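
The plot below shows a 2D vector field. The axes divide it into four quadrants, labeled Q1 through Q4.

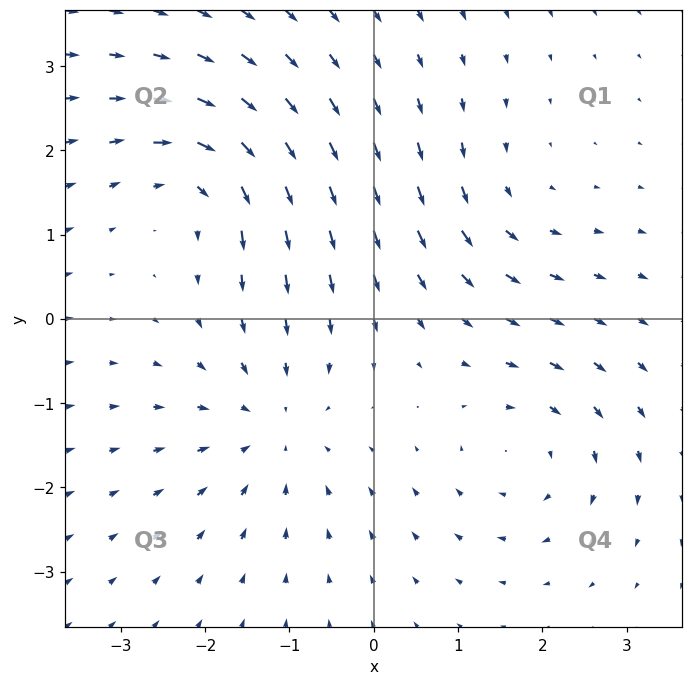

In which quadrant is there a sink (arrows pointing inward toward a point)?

Q3

The sink sits at approximately (-1.2, -1.3), which lies in quadrant Q3. The divergence there is about -4, negative as expected for a sink.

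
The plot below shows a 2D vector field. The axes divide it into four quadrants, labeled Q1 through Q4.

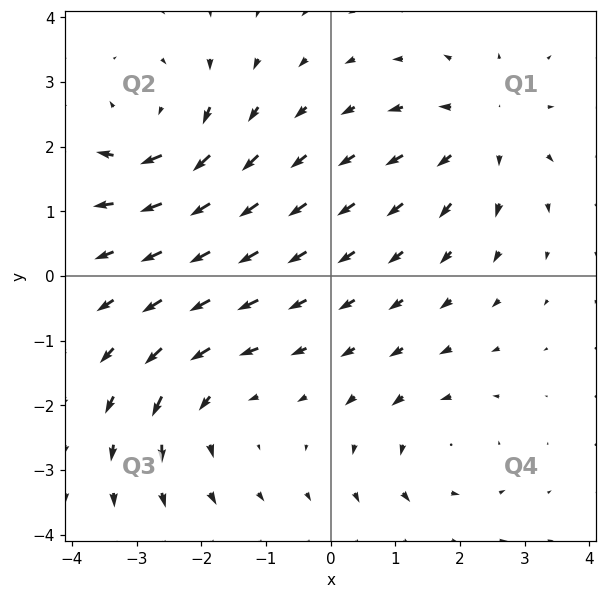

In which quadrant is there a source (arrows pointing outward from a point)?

The source sits at approximately (2.4, 2.2), which lies in quadrant Q1. The divergence there is about +3, positive as expected for a source.

Q1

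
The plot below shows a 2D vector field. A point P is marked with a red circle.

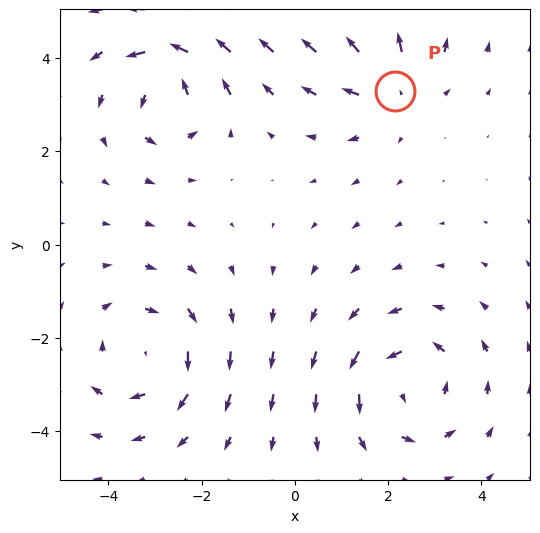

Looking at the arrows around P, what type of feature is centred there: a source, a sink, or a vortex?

source

At P (2.1, 3.3) the arrows spread outward. Divergence about +3, curl ≈0 — positive divergence with near-zero curl is a source.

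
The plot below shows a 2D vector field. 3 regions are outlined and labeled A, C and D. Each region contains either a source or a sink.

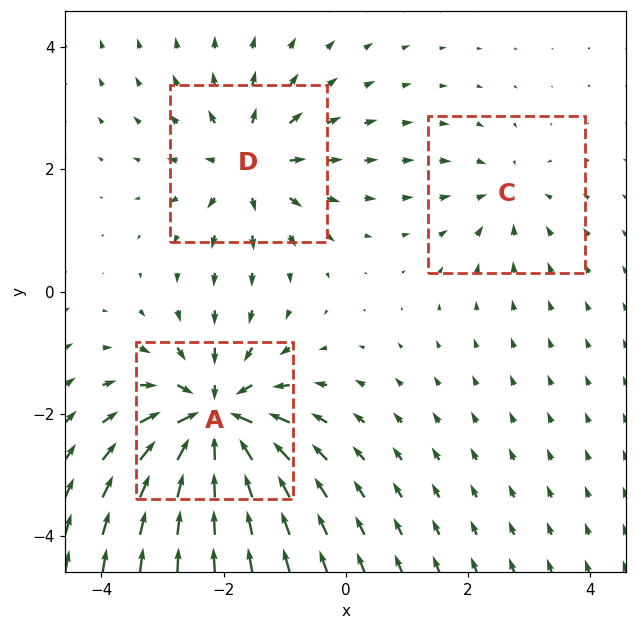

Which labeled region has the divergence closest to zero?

Divergence at each region's feature centre — A: about -6, C: about -2, D: about +4. Region C is closest to zero.

C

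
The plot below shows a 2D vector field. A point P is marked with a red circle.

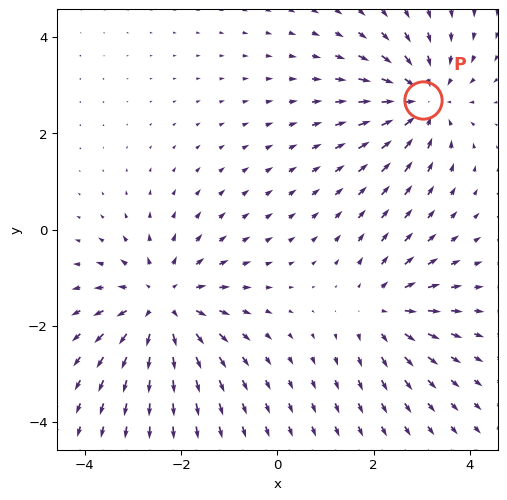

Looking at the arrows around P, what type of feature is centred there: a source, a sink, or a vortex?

sink

At P (3.0, 2.7) the arrows converge inward. Divergence about -4, curl ≈0 — negative divergence with near-zero curl is a sink.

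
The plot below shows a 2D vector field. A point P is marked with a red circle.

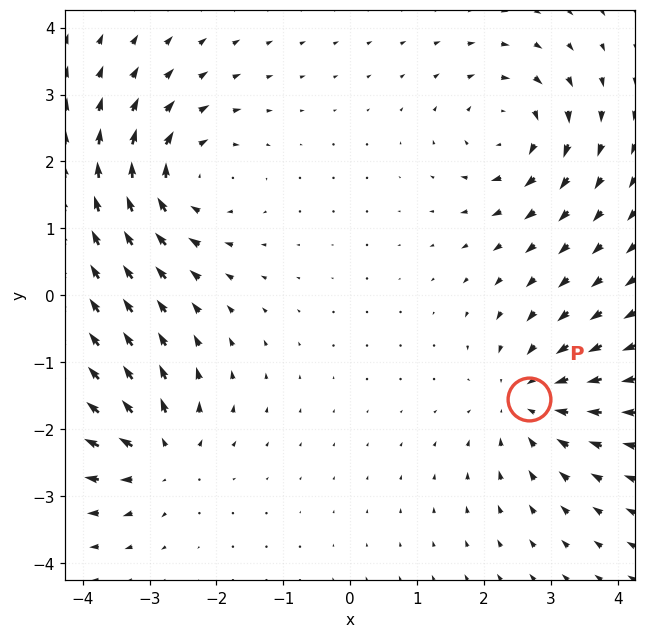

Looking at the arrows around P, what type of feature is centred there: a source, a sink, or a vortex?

sink

At P (2.7, -1.6) the arrows converge inward. Divergence about -4, curl ≈0 — negative divergence with near-zero curl is a sink.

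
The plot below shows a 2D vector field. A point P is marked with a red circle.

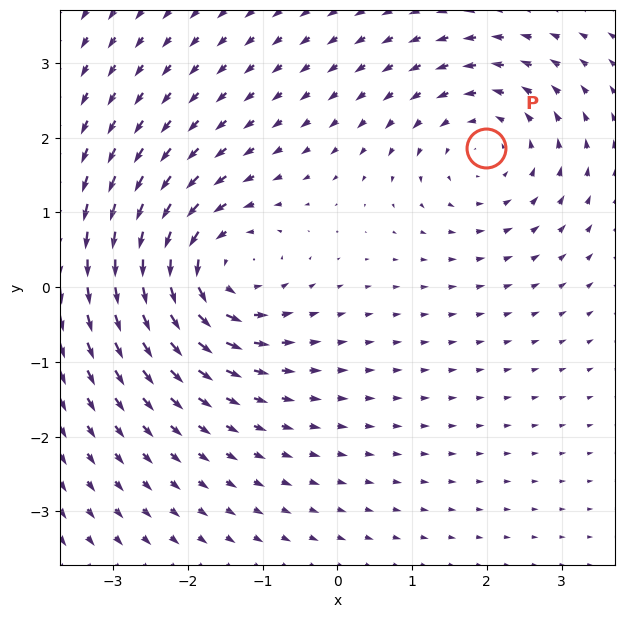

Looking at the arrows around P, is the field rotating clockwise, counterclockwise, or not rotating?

Near P at (2.0, 1.9) the arrows circulate counterclockwise. The curl (z-component) there is about +3; positive curl means counterclockwise rotation.

counterclockwise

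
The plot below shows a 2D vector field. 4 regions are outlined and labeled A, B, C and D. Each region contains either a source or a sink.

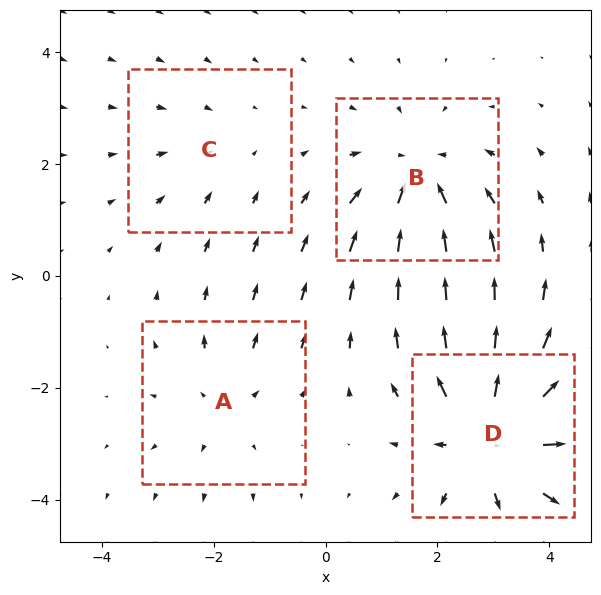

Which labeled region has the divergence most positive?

D

Divergence at each region's feature centre — A: about +3, B: about -4, C: about -2, D: about +6. Region D is most positive.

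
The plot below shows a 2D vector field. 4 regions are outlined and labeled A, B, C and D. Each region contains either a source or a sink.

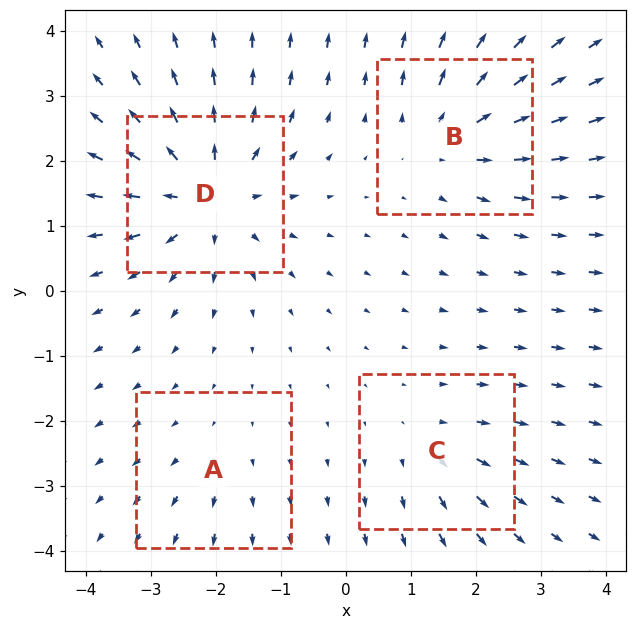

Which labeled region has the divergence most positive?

D

Divergence at each region's feature centre — A: about +2, B: about +5, C: about +3, D: about +7. Region D is most positive.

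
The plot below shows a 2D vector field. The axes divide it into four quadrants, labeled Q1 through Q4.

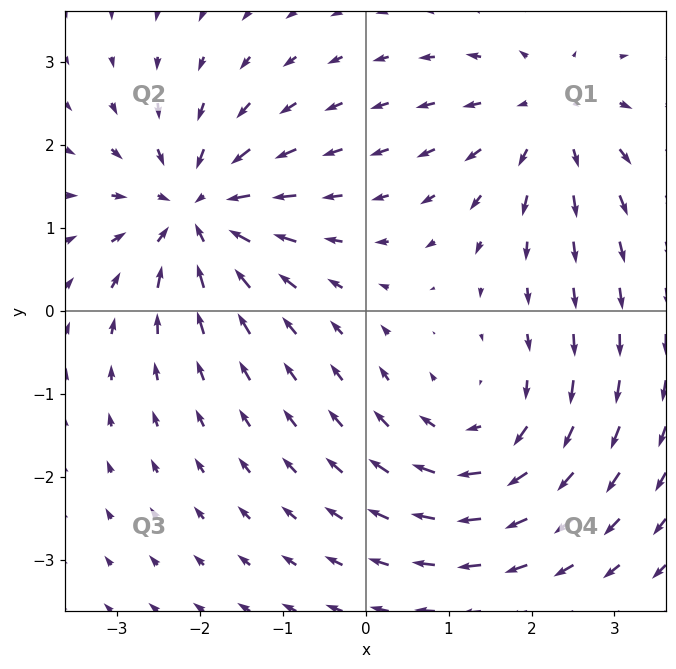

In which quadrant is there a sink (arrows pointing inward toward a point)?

Q2

The sink sits at approximately (-2.0, 1.2), which lies in quadrant Q2. The divergence there is about -5, negative as expected for a sink.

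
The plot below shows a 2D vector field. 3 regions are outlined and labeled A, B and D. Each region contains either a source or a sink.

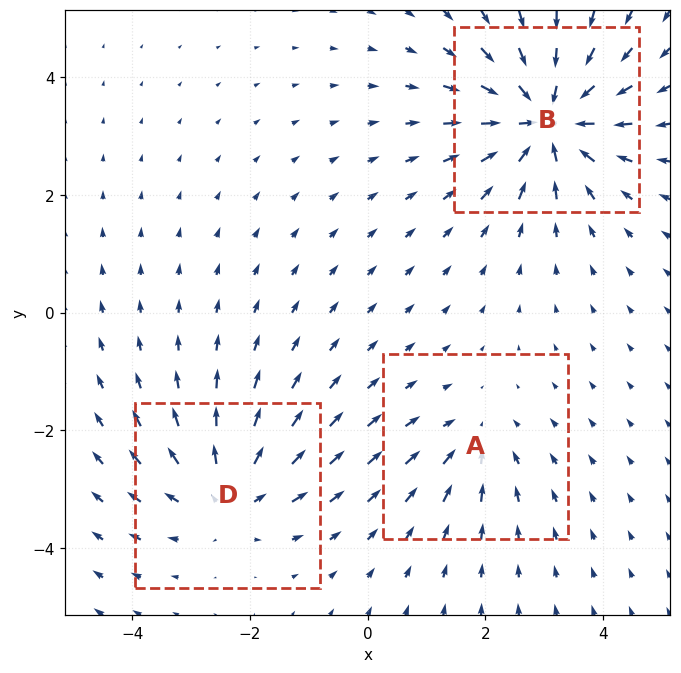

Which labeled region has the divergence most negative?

Divergence at each region's feature centre — A: about -2, B: about -5, D: about +3. Region B is most negative.

B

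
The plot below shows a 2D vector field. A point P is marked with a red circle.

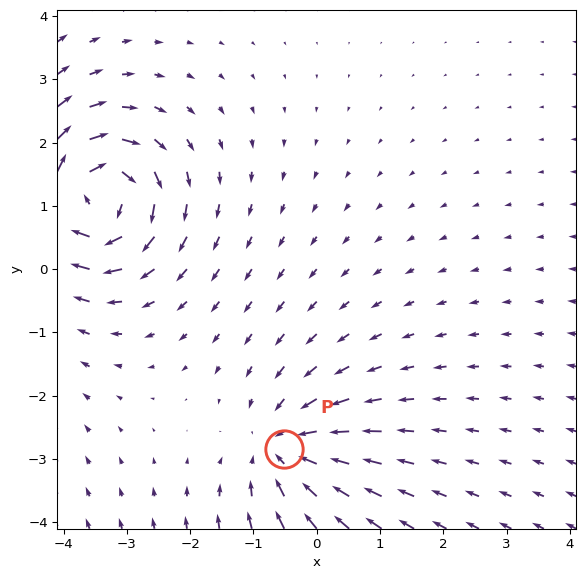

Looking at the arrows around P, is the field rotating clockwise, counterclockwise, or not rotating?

not rotating

Near P at (-0.5, -2.9) the arrows show no circulation. The curl there is ≈0.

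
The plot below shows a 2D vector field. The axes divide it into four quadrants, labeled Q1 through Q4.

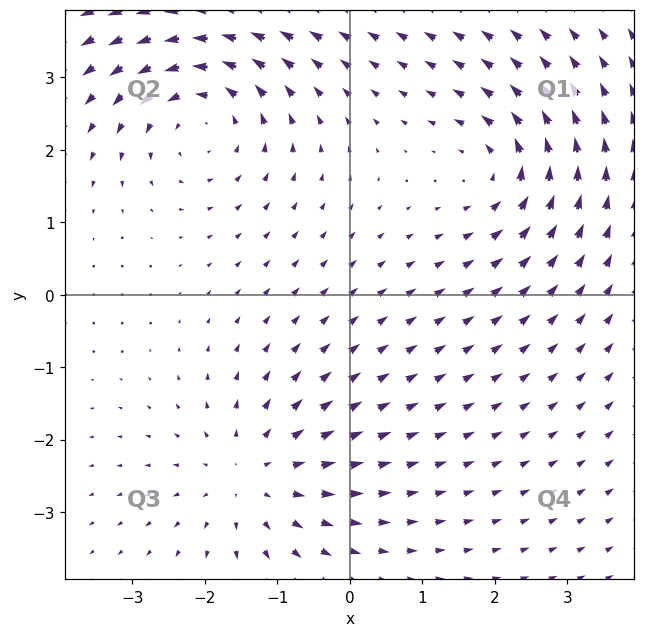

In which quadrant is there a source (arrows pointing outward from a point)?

The source sits at approximately (-1.3, -2.5), which lies in quadrant Q3. The divergence there is about +4, positive as expected for a source.

Q3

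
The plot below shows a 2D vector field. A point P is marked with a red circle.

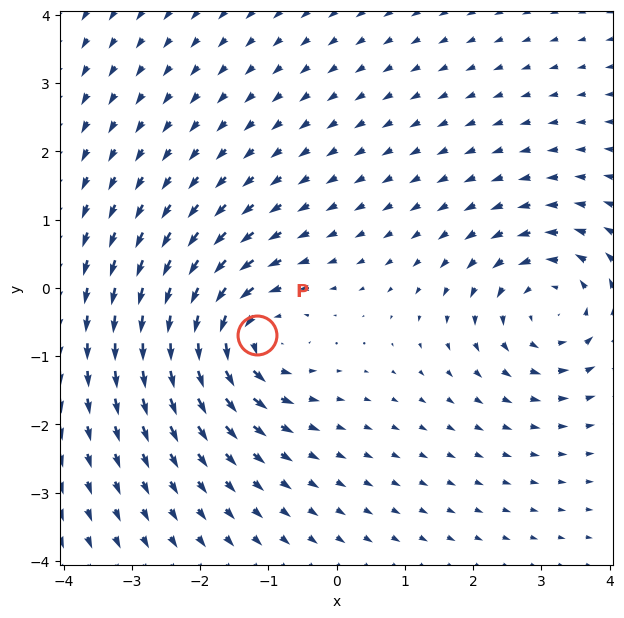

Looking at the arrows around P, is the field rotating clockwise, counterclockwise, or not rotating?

counterclockwise

Near P at (-1.2, -0.7) the arrows circulate counterclockwise. The curl (z-component) there is about +5; positive curl means counterclockwise rotation.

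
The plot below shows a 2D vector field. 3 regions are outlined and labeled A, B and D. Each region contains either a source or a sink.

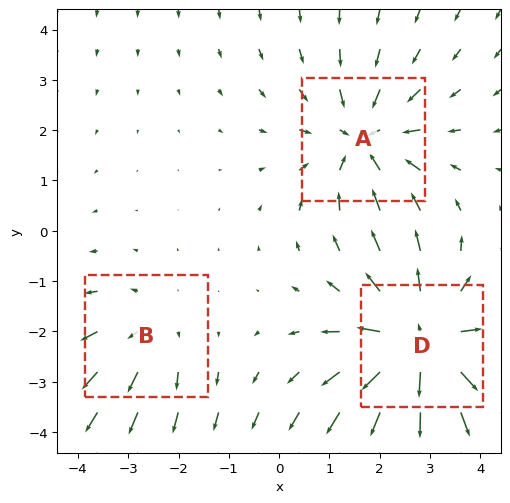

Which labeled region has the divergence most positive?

D

Divergence at each region's feature centre — A: about -3, B: about +2, D: about +4. Region D is most positive.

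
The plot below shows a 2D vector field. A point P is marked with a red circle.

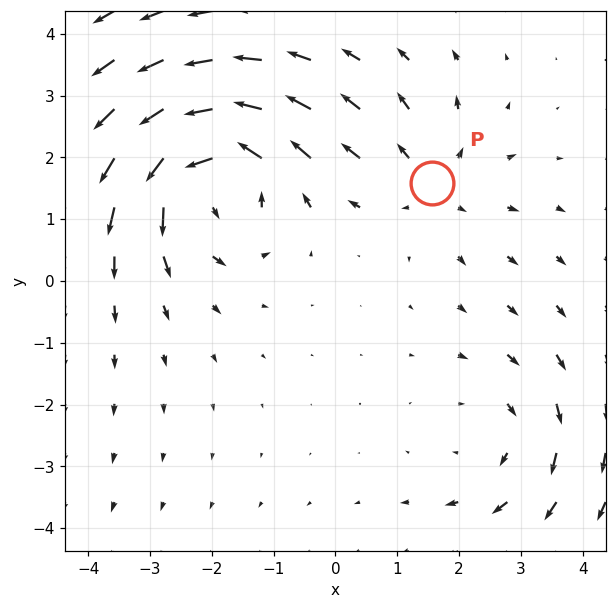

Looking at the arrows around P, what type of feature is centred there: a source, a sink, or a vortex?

At P (1.6, 1.6) the arrows spread outward. Divergence about +3, curl ≈0 — positive divergence with near-zero curl is a source.

source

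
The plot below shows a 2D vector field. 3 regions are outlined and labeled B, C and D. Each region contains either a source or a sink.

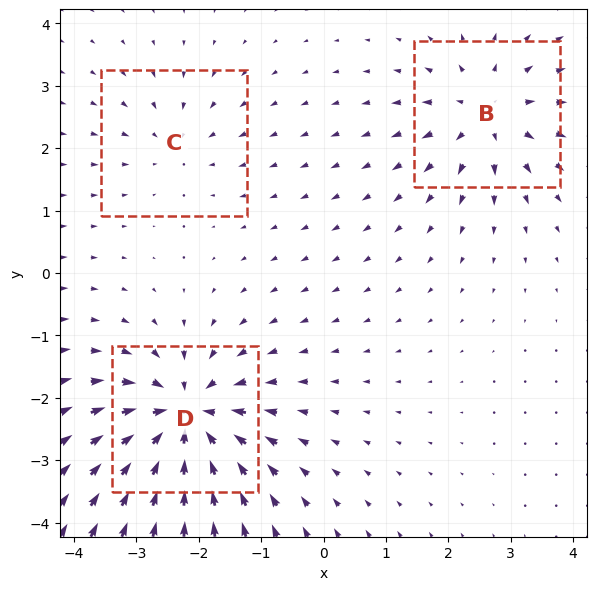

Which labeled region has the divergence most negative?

D

Divergence at each region's feature centre — B: about +4, C: about -2, D: about -6. Region D is most negative.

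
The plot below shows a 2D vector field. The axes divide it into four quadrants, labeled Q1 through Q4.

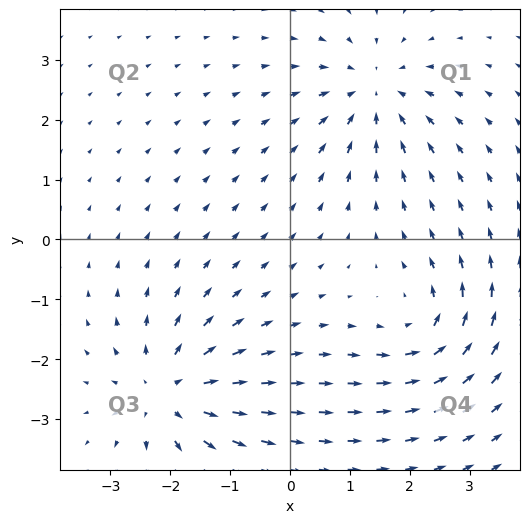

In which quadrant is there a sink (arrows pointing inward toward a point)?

Q1

The sink sits at approximately (1.4, 2.5), which lies in quadrant Q1. The divergence there is about -4, negative as expected for a sink.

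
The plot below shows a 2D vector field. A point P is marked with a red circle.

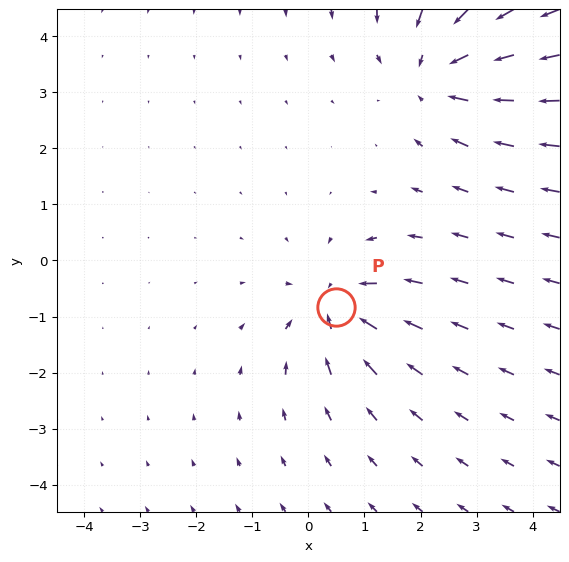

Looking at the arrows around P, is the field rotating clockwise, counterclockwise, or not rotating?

Near P at (0.5, -0.8) the arrows show no circulation. The curl there is ≈0.

not rotating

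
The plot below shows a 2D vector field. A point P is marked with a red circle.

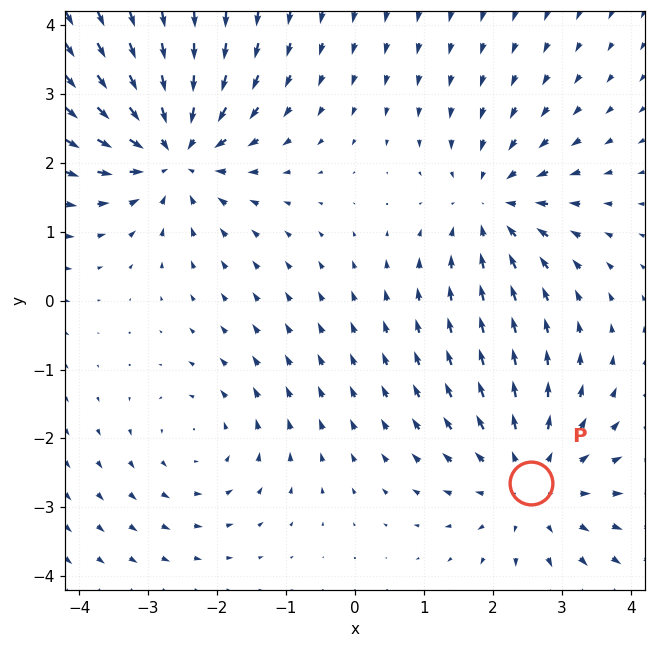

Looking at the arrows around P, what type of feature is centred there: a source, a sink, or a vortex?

At P (2.6, -2.6) the arrows spread outward. Divergence about +4, curl ≈0 — positive divergence with near-zero curl is a source.

source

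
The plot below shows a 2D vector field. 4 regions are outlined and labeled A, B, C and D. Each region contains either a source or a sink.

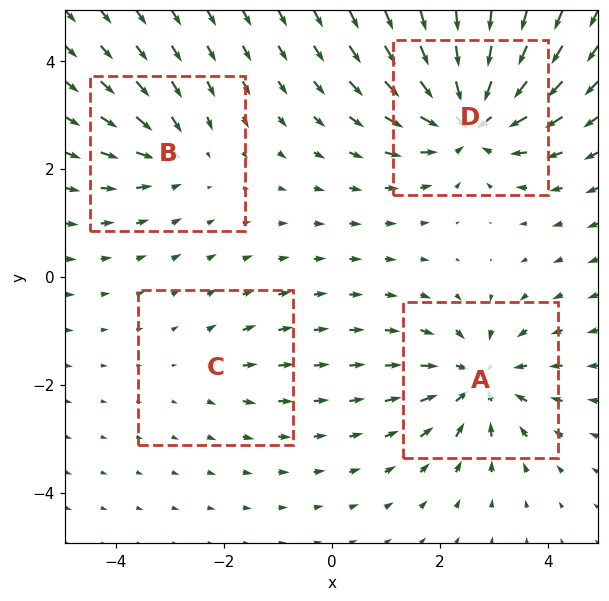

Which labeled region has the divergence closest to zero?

Divergence at each region's feature centre — A: about -6, B: about -4, C: about +2, D: about -8. Region C is closest to zero.

C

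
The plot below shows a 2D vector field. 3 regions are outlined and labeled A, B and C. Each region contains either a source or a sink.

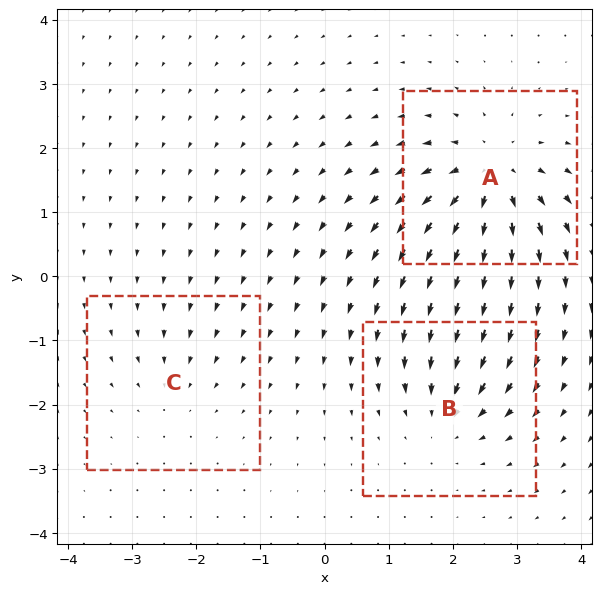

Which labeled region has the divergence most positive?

A

Divergence at each region's feature centre — A: about +6, B: about -3, C: about -2. Region A is most positive.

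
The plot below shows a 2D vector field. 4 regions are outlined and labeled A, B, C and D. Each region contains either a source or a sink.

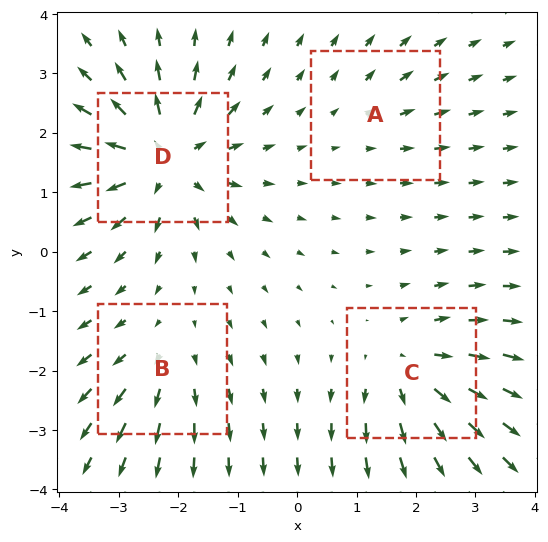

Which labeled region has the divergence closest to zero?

Divergence at each region's feature centre — A: about +2, B: about +3, C: about +5, D: about +7. Region A is closest to zero.

A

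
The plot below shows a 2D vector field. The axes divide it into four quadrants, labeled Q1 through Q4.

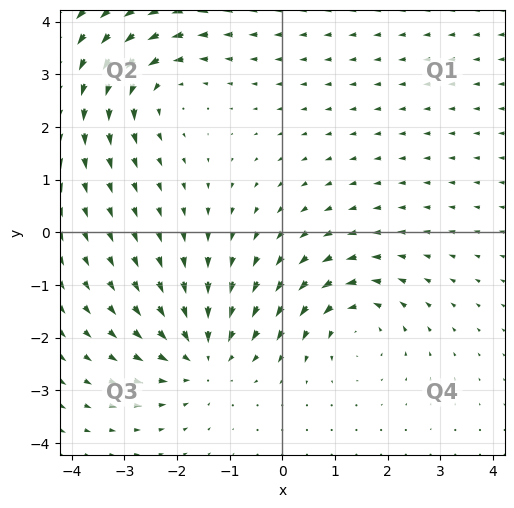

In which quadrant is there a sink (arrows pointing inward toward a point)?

The sink sits at approximately (-1.5, -2.3), which lies in quadrant Q3. The divergence there is about -4, negative as expected for a sink.

Q3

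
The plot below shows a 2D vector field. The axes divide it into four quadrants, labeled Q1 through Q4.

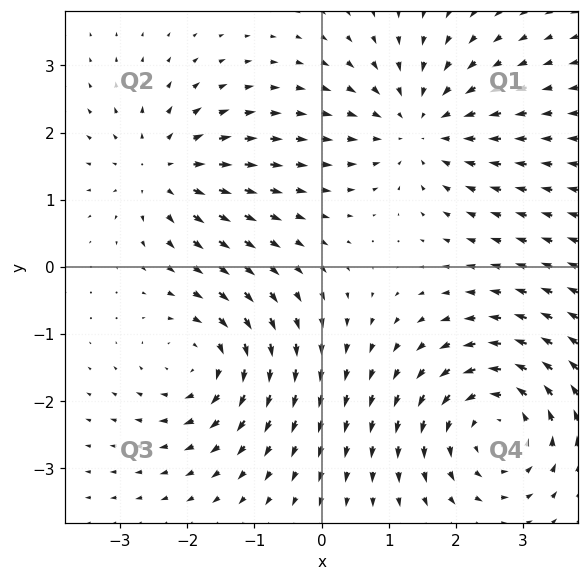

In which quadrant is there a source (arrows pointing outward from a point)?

Q2

The source sits at approximately (-2.4, 1.4), which lies in quadrant Q2. The divergence there is about +3, positive as expected for a source.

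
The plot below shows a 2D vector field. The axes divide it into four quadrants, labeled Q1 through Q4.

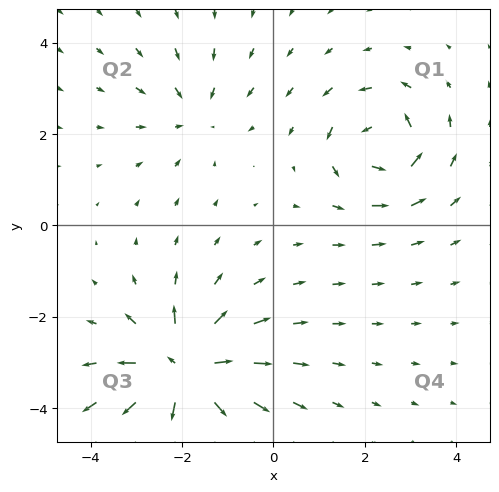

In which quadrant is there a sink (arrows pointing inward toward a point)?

The sink sits at approximately (-1.8, 2.4), which lies in quadrant Q2. The divergence there is about -2, negative as expected for a sink.

Q2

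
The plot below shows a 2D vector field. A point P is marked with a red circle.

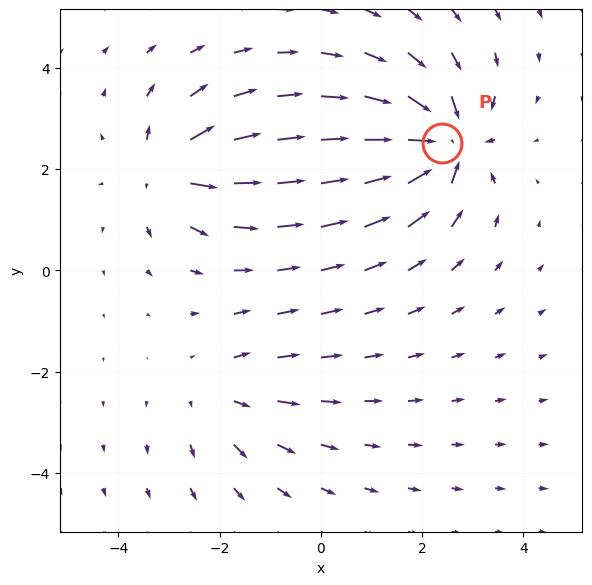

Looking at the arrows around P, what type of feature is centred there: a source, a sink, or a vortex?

At P (2.4, 2.5) the arrows converge inward. Divergence about -6, curl ≈0 — negative divergence with near-zero curl is a sink.

sink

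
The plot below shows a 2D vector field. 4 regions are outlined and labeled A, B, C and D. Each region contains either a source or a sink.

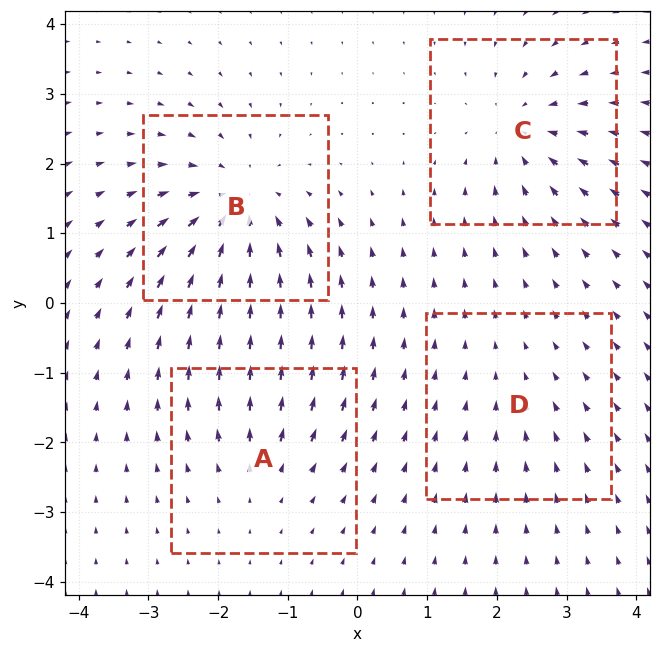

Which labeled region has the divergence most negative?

B

Divergence at each region's feature centre — A: about +3, B: about -7, C: about -5, D: about -2. Region B is most negative.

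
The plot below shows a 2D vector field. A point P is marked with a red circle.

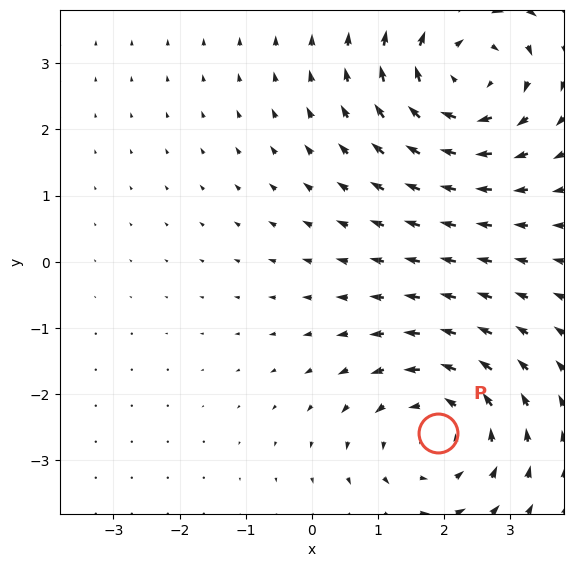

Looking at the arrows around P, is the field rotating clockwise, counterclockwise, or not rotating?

Near P at (1.9, -2.6) the arrows circulate counterclockwise. The curl (z-component) there is about +4; positive curl means counterclockwise rotation.

counterclockwise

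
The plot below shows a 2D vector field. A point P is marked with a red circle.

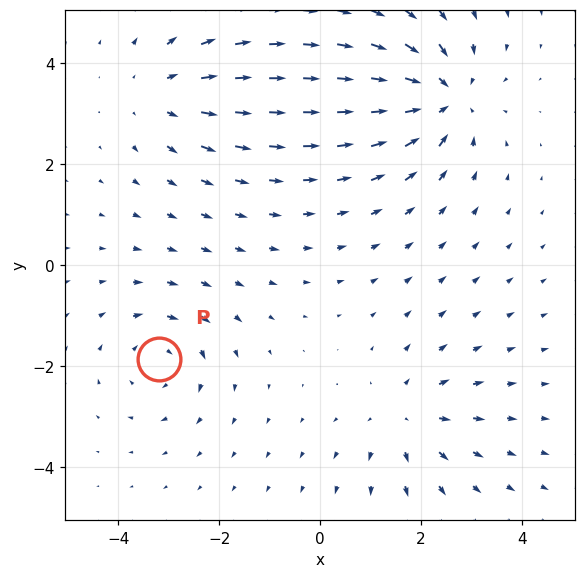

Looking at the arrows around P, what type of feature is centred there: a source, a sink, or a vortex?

At P (-3.2, -1.9) the arrows circulate clockwise. Divergence ≈0, curl about -3 — near-zero divergence with nonzero curl is a vortex.

vortex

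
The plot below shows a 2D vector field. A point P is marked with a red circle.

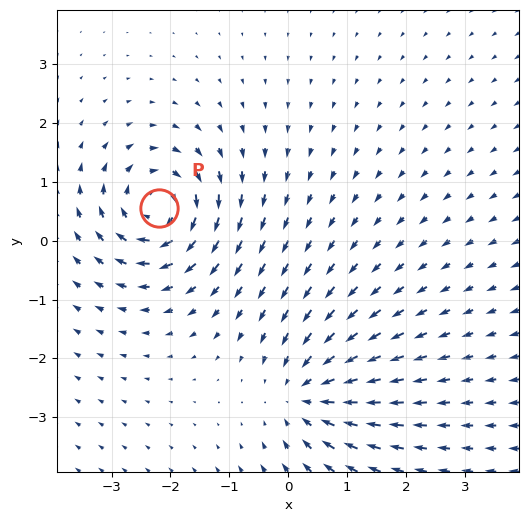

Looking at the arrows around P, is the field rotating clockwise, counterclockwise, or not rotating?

Near P at (-2.2, 0.6) the arrows circulate clockwise. The curl (z-component) there is about -6; negative curl means clockwise rotation.

clockwise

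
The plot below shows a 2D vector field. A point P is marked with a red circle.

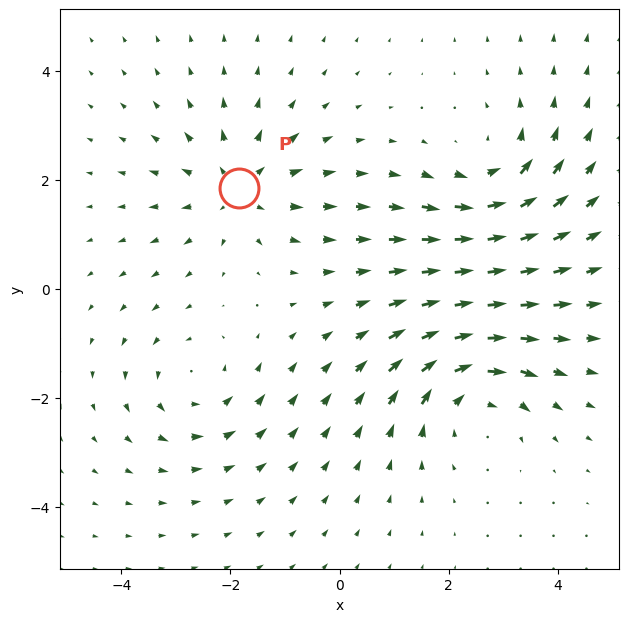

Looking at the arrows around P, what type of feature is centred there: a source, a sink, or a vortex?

At P (-1.8, 1.8) the arrows spread outward. Divergence about +4, curl ≈0 — positive divergence with near-zero curl is a source.

source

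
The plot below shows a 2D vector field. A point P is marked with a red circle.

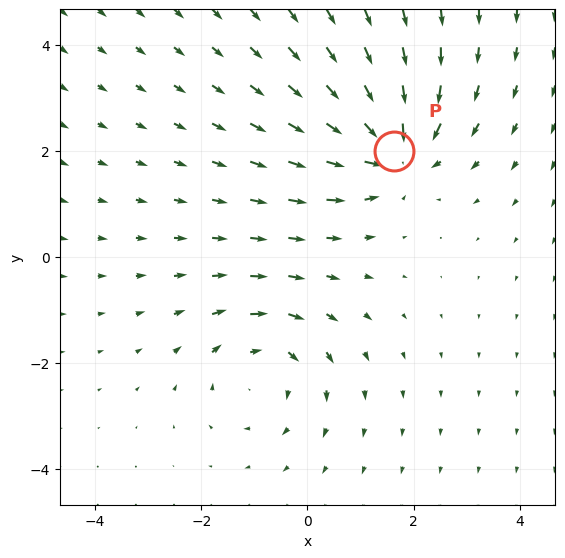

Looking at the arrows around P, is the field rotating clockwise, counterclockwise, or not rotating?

Near P at (1.6, 2.0) the arrows show no circulation. The curl there is ≈0.

not rotating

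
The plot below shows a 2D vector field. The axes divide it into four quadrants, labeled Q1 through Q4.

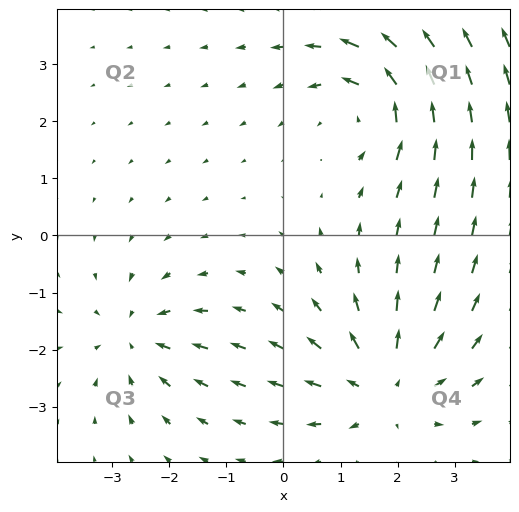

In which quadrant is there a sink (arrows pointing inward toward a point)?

Q3

The sink sits at approximately (-2.6, -1.8), which lies in quadrant Q3. The divergence there is about -3, negative as expected for a sink.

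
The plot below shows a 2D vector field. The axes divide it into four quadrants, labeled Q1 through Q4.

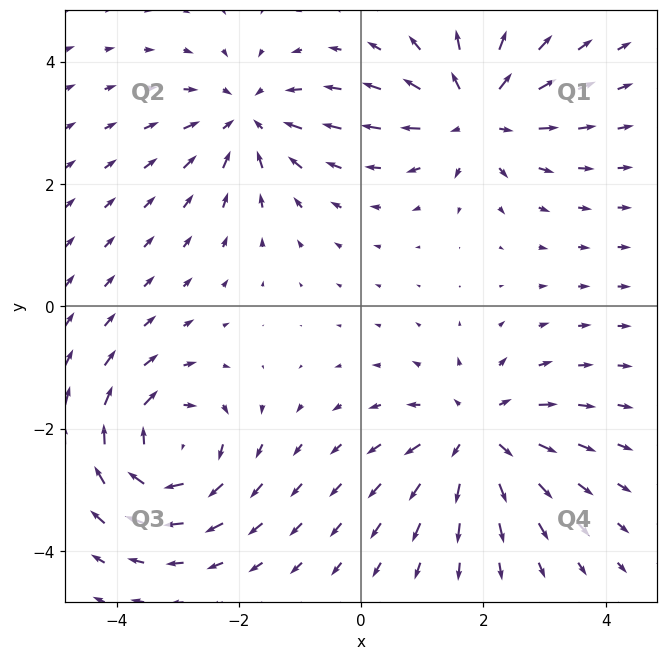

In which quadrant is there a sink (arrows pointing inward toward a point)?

The sink sits at approximately (-1.9, 3.1), which lies in quadrant Q2. The divergence there is about -4, negative as expected for a sink.

Q2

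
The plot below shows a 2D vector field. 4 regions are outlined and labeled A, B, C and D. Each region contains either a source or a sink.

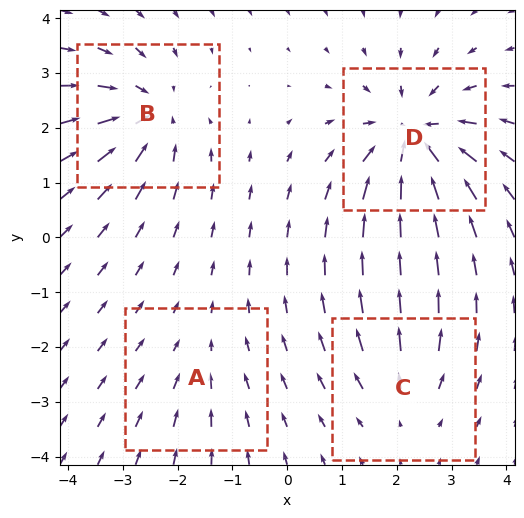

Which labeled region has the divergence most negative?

Divergence at each region's feature centre — A: about -2, B: about -5, C: about +3, D: about -7. Region D is most negative.

D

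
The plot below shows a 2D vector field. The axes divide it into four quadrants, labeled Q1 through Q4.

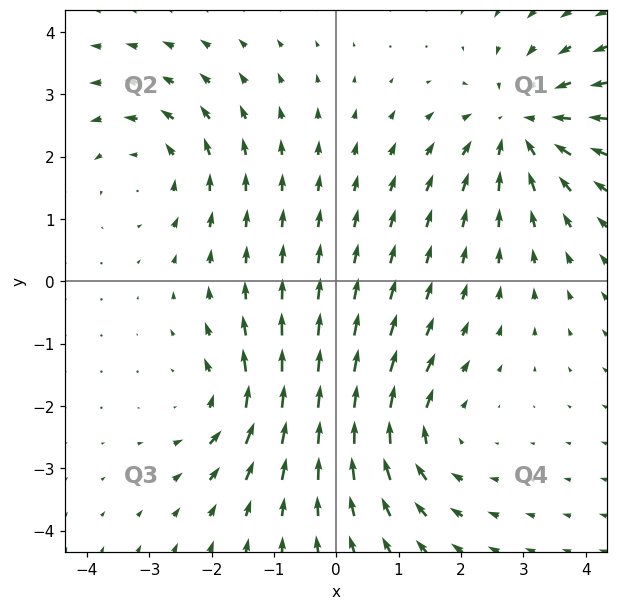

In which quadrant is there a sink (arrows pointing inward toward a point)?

The sink sits at approximately (2.9, 2.5), which lies in quadrant Q1. The divergence there is about -4, negative as expected for a sink.

Q1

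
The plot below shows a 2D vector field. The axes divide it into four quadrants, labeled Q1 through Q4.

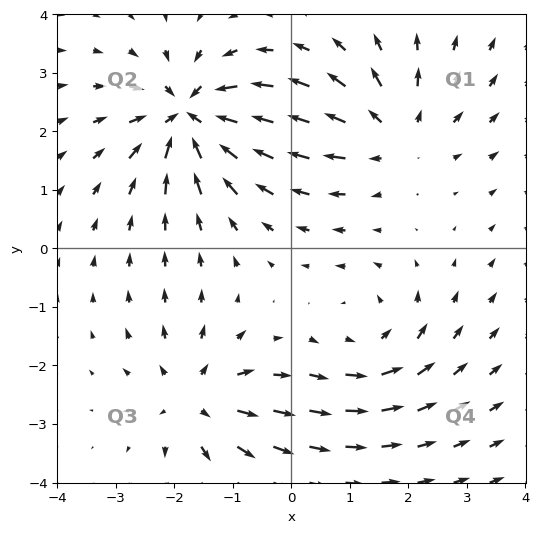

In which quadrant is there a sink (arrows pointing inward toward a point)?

Q2

The sink sits at approximately (-1.7, 2.3), which lies in quadrant Q2. The divergence there is about -6, negative as expected for a sink.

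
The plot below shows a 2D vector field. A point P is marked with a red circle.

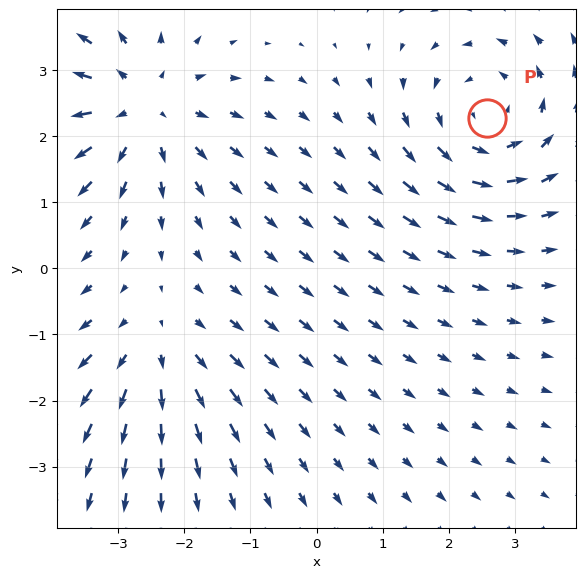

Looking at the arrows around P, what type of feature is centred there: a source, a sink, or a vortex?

vortex

At P (2.6, 2.3) the arrows circulate counterclockwise. Divergence ≈0, curl about +4 — near-zero divergence with nonzero curl is a vortex.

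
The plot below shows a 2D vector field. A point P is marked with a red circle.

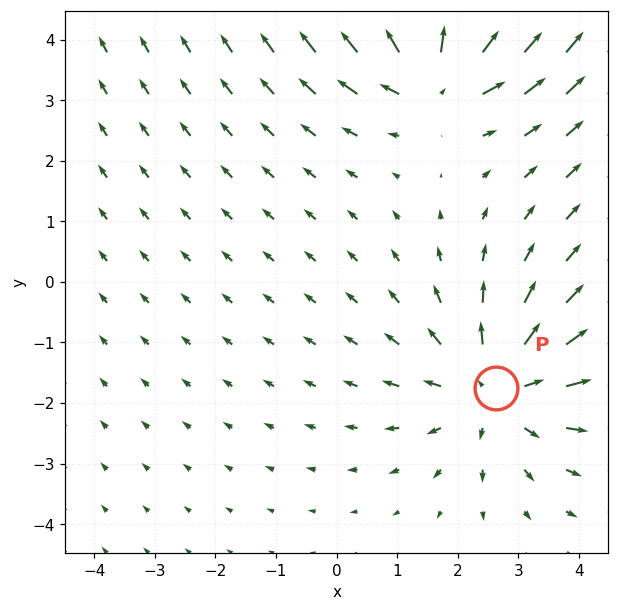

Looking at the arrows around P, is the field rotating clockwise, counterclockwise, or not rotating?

Near P at (2.6, -1.8) the arrows show no circulation. The curl there is ≈0.

not rotating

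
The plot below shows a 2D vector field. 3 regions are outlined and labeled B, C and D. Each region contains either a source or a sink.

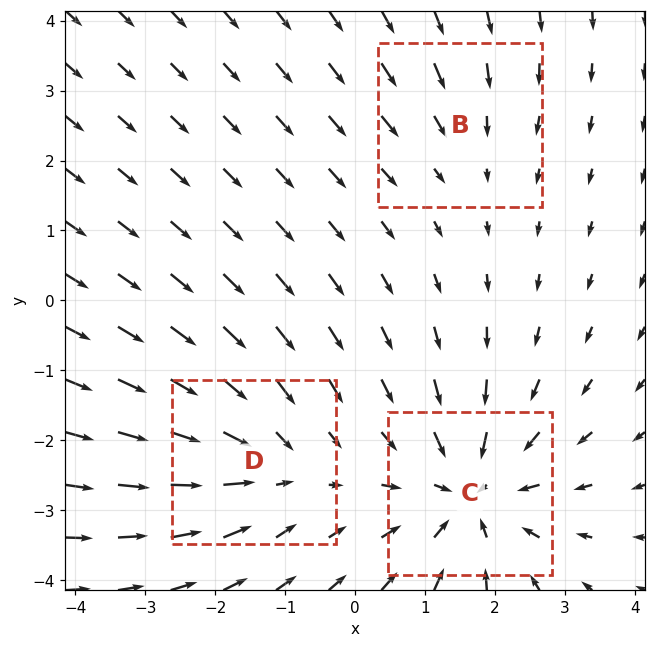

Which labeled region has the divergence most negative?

C

Divergence at each region's feature centre — B: about -2, C: about -5, D: about -3. Region C is most negative.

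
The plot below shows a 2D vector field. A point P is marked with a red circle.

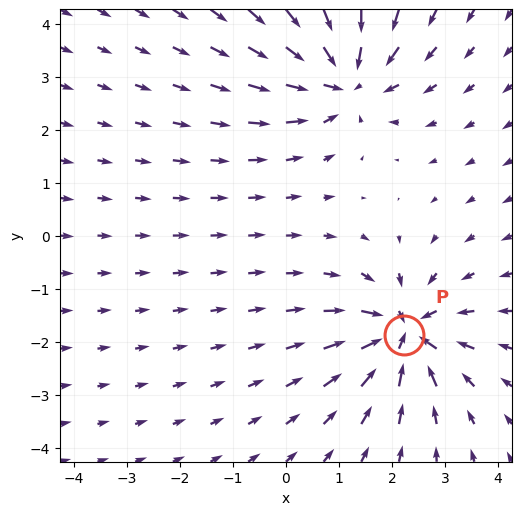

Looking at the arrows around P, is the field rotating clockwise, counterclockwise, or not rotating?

Near P at (2.2, -1.9) the arrows show no circulation. The curl there is ≈0.

not rotating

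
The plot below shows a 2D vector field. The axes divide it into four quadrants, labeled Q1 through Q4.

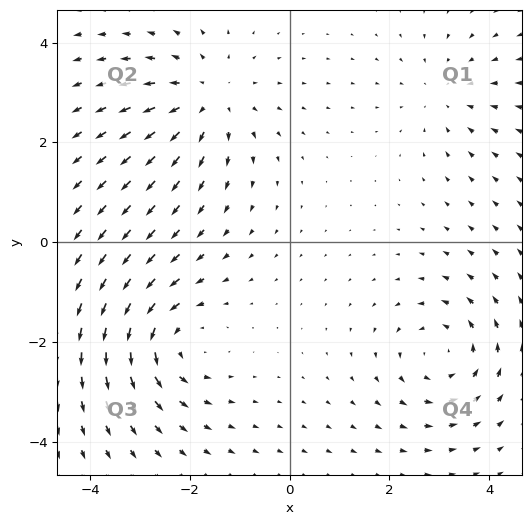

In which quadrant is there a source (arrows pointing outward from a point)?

The source sits at approximately (-1.6, 2.9), which lies in quadrant Q2. The divergence there is about +4, positive as expected for a source.

Q2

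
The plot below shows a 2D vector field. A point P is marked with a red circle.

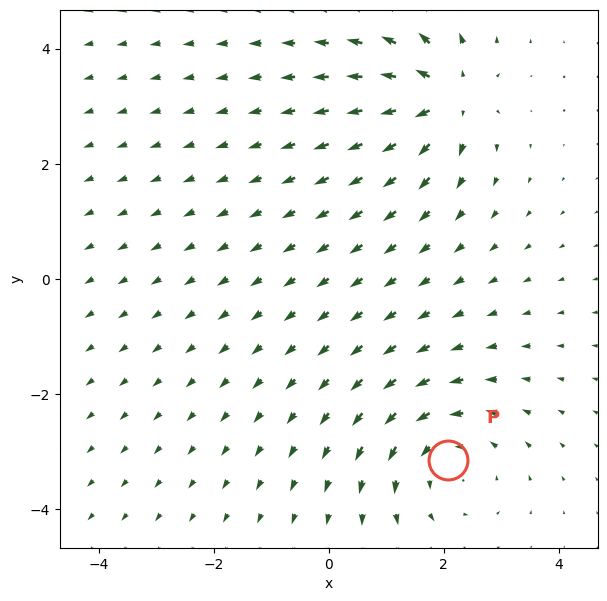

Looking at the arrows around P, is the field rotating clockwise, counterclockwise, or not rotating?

counterclockwise

Near P at (2.1, -3.2) the arrows circulate counterclockwise. The curl (z-component) there is about +4; positive curl means counterclockwise rotation.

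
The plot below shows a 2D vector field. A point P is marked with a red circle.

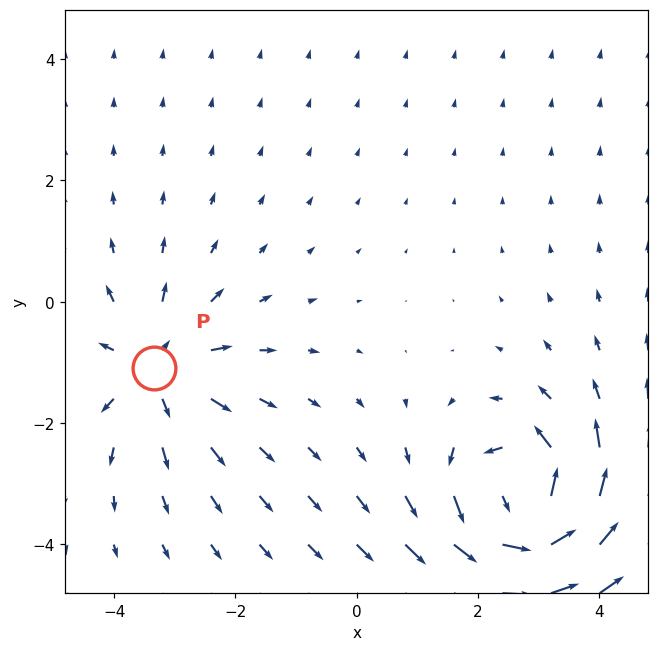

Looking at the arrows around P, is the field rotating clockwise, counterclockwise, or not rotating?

not rotating

Near P at (-3.3, -1.1) the arrows show no circulation. The curl there is ≈0.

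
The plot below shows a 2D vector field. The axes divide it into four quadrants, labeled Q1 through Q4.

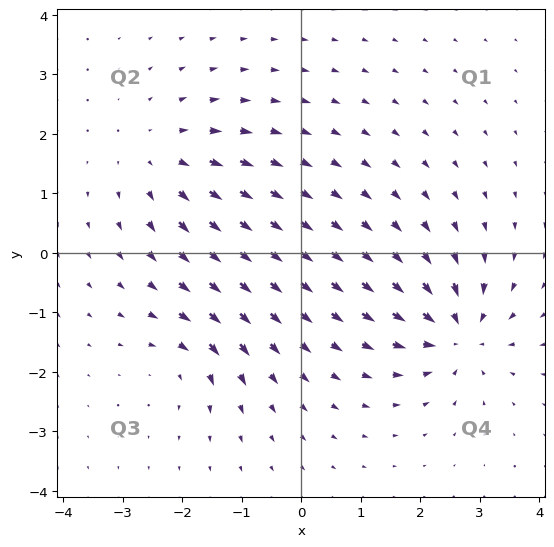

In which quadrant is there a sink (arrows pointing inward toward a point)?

The sink sits at approximately (2.6, -1.4), which lies in quadrant Q4. The divergence there is about -7, negative as expected for a sink.

Q4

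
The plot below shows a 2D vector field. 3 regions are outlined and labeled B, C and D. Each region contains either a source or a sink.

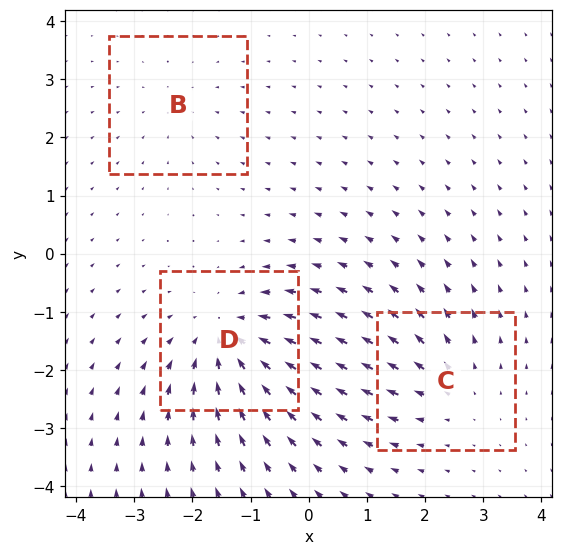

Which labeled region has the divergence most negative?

D

Divergence at each region's feature centre — B: about -2, C: about +3, D: about -5. Region D is most negative.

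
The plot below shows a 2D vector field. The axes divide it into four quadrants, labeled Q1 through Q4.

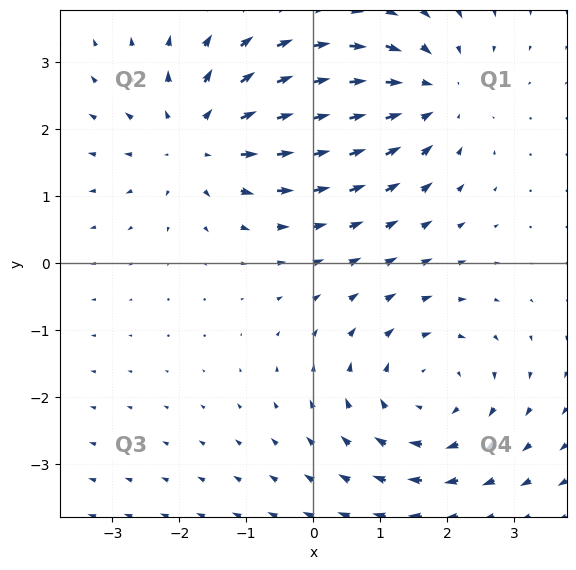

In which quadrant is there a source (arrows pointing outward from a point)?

Q2

The source sits at approximately (-1.7, 1.8), which lies in quadrant Q2. The divergence there is about +4, positive as expected for a source.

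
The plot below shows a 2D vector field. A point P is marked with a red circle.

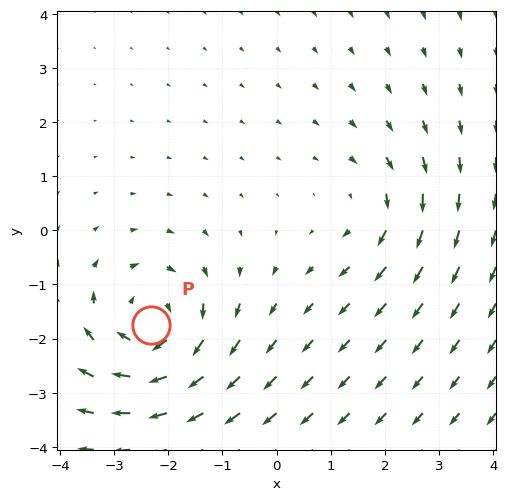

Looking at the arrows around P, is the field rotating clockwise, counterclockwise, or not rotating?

clockwise

Near P at (-2.3, -1.8) the arrows circulate clockwise. The curl (z-component) there is about -5; negative curl means clockwise rotation.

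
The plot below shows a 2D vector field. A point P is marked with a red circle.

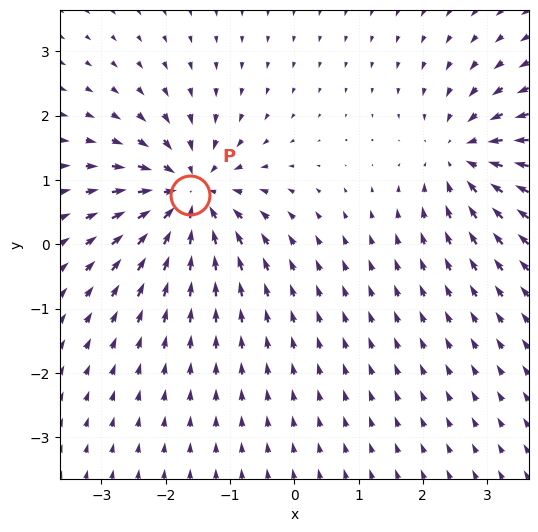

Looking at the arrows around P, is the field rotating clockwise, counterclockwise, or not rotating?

not rotating

Near P at (-1.6, 0.8) the arrows show no circulation. The curl there is ≈0.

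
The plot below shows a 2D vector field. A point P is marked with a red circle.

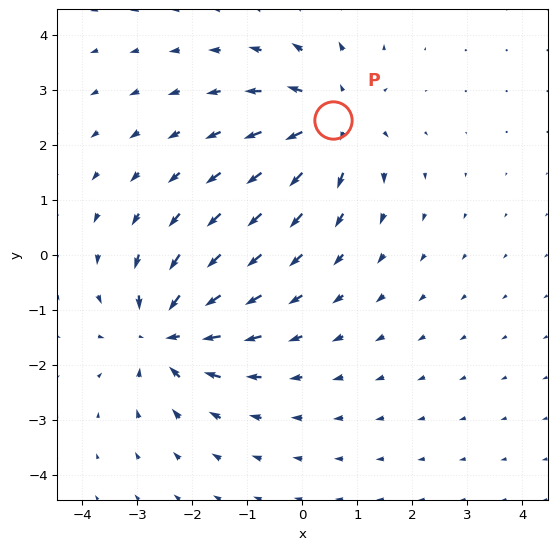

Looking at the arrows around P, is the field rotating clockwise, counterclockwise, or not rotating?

not rotating

Near P at (0.5, 2.4) the arrows show no circulation. The curl there is ≈0.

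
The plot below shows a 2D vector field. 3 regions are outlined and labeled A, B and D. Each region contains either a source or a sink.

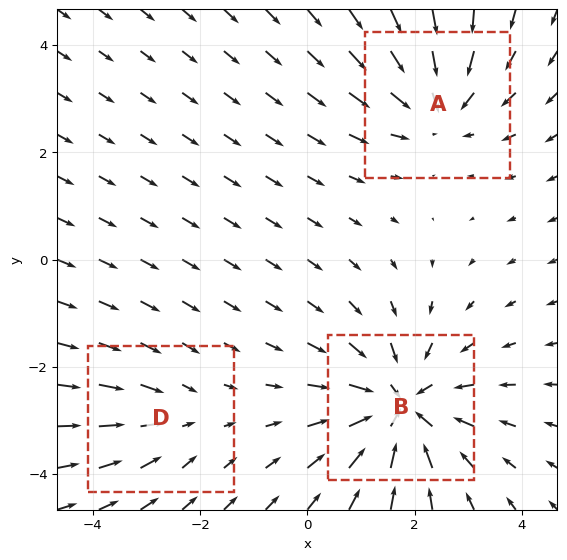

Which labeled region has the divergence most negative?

Divergence at each region's feature centre — A: about -3, B: about -4, D: about -2. Region B is most negative.

B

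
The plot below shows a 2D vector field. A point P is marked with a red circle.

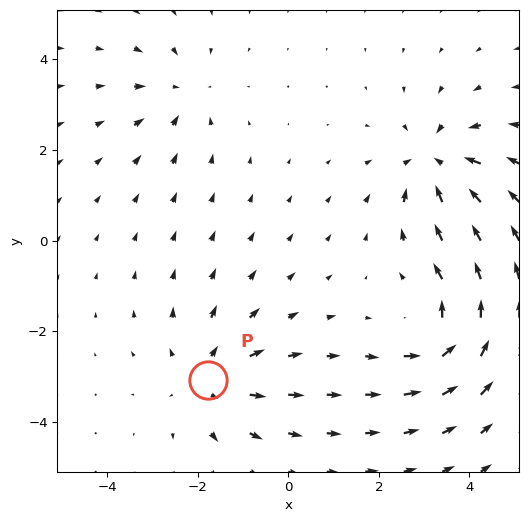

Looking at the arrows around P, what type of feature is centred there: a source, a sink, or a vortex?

At P (-1.8, -3.1) the arrows spread outward. Divergence about +4, curl ≈0 — positive divergence with near-zero curl is a source.

source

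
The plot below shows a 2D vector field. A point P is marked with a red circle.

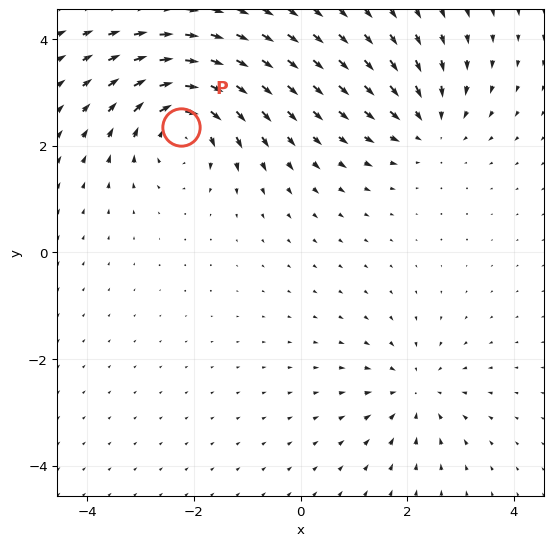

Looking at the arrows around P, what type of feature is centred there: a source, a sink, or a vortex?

vortex

At P (-2.2, 2.3) the arrows circulate clockwise. Divergence ≈0, curl about -5 — near-zero divergence with nonzero curl is a vortex.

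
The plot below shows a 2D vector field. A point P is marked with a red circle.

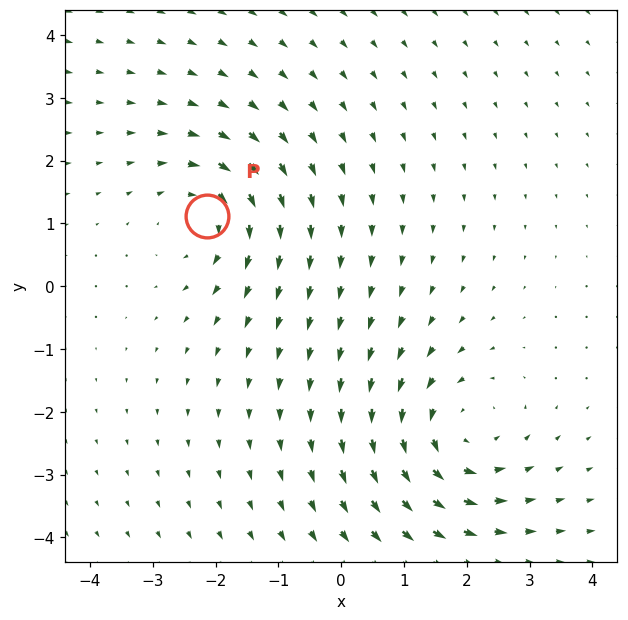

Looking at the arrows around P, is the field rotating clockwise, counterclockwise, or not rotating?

Near P at (-2.1, 1.1) the arrows circulate clockwise. The curl (z-component) there is about -4; negative curl means clockwise rotation.

clockwise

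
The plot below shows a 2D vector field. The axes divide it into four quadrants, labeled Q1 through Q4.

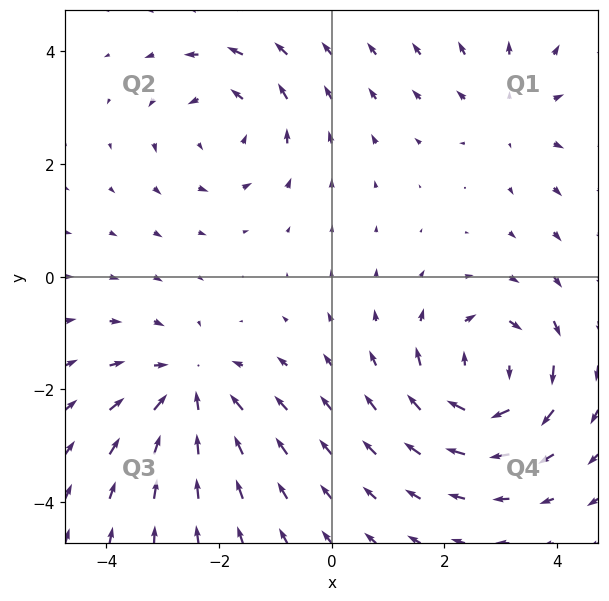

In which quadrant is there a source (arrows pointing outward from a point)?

The source sits at approximately (3.2, 2.9), which lies in quadrant Q1. The divergence there is about +2, positive as expected for a source.

Q1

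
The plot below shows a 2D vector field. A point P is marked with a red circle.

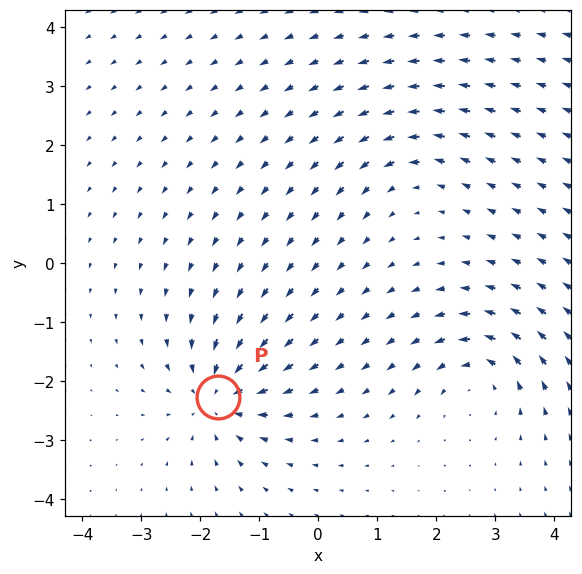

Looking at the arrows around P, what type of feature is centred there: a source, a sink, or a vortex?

sink

At P (-1.7, -2.3) the arrows converge inward. Divergence about -5, curl ≈0 — negative divergence with near-zero curl is a sink.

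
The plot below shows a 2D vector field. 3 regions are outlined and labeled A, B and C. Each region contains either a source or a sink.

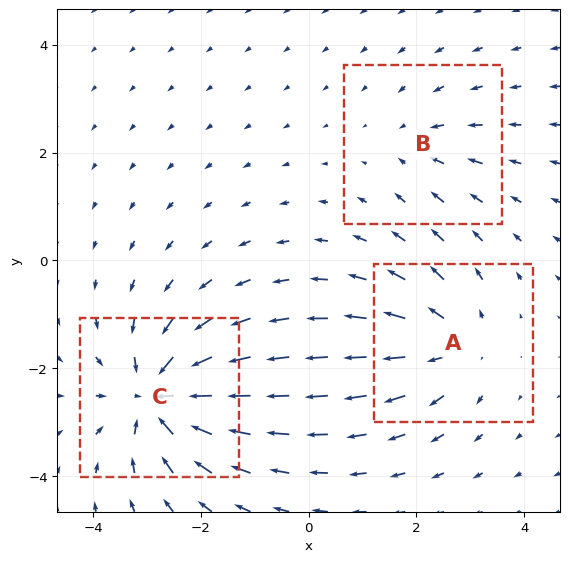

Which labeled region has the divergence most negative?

Divergence at each region's feature centre — A: about +3, B: about -2, C: about -5. Region C is most negative.

C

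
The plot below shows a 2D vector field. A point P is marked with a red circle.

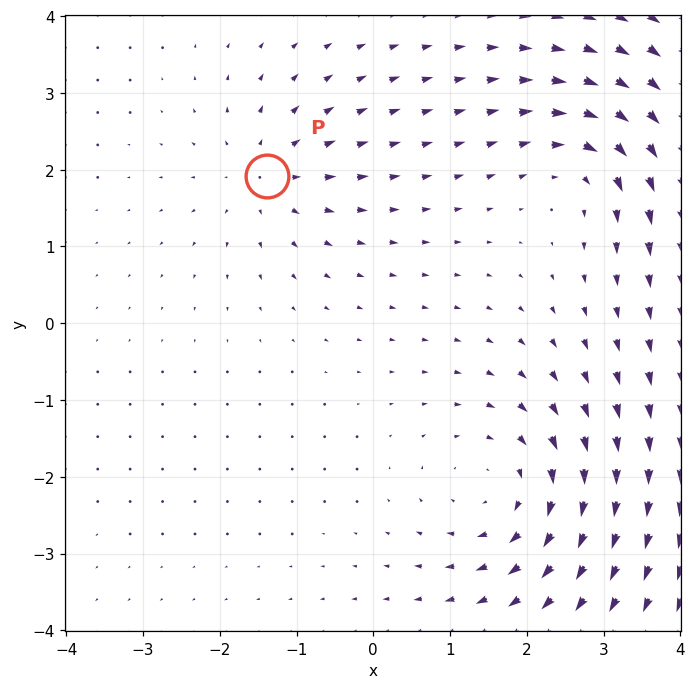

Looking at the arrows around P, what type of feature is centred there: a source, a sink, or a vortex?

source

At P (-1.4, 1.9) the arrows spread outward. Divergence about +3, curl ≈0 — positive divergence with near-zero curl is a source.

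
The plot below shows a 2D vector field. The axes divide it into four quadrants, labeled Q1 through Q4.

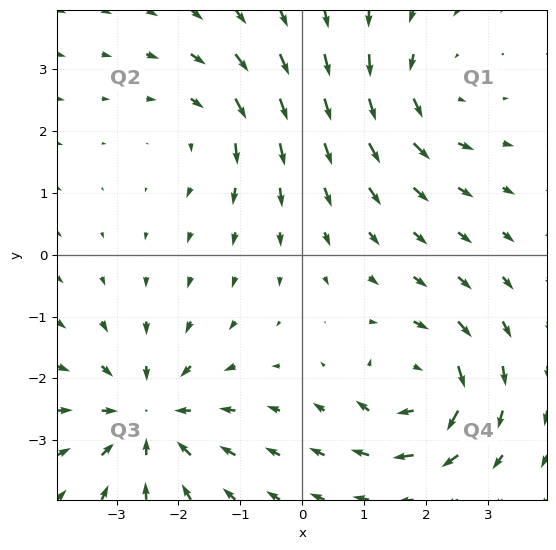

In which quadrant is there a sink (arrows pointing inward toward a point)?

Q3

The sink sits at approximately (-2.5, -2.6), which lies in quadrant Q3. The divergence there is about -5, negative as expected for a sink.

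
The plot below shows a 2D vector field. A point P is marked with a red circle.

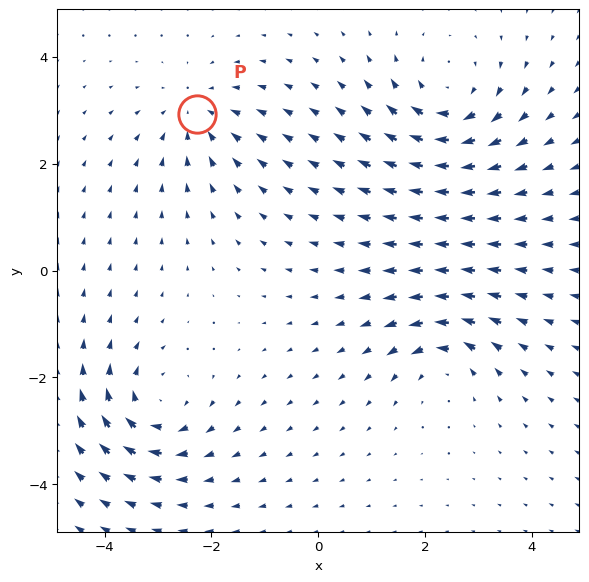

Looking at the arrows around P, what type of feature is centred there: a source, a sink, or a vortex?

At P (-2.3, 2.9) the arrows converge inward. Divergence about -3, curl ≈0 — negative divergence with near-zero curl is a sink.

sink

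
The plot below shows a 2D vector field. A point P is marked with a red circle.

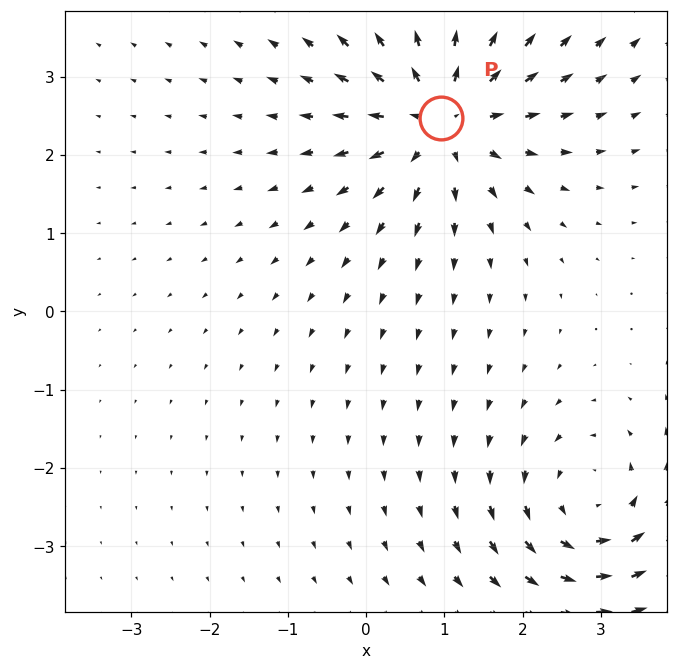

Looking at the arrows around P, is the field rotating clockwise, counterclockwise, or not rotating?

Near P at (1.0, 2.5) the arrows show no circulation. The curl there is ≈0.

not rotating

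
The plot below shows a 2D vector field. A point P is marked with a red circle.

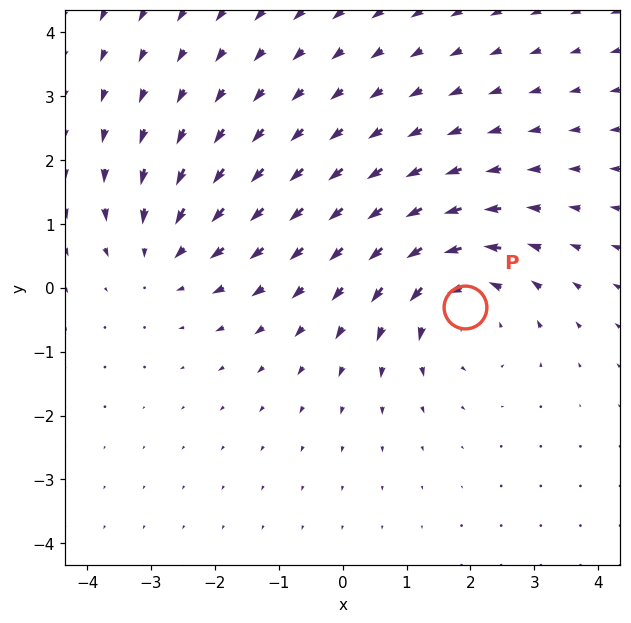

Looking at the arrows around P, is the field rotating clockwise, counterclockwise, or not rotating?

Near P at (1.9, -0.3) the arrows circulate counterclockwise. The curl (z-component) there is about +4; positive curl means counterclockwise rotation.

counterclockwise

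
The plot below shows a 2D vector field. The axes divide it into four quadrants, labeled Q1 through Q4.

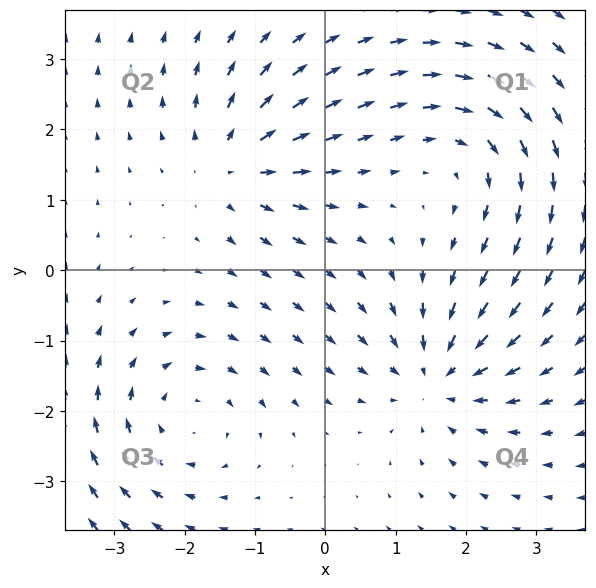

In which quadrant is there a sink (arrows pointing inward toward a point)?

Q4

The sink sits at approximately (1.6, -1.5), which lies in quadrant Q4. The divergence there is about -4, negative as expected for a sink.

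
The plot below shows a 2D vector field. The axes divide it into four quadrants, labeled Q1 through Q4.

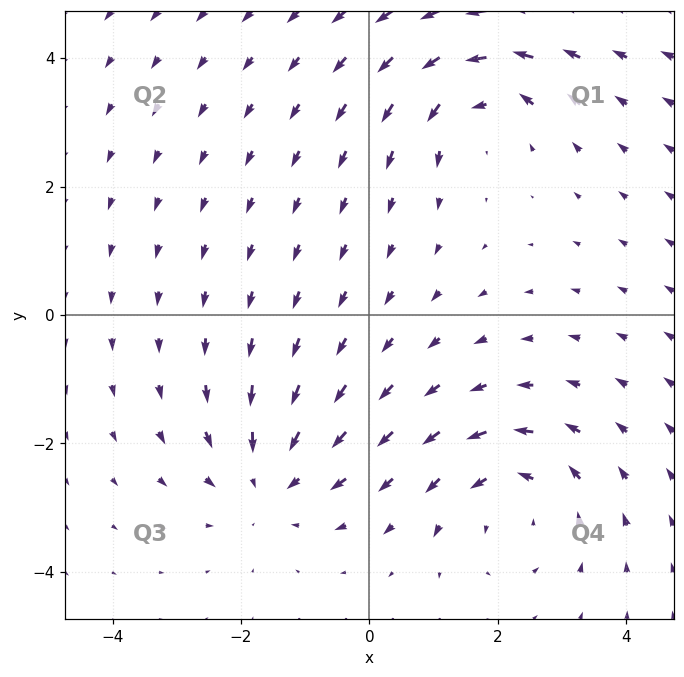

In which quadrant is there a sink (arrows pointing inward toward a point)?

The sink sits at approximately (-1.6, -2.6), which lies in quadrant Q3. The divergence there is about -4, negative as expected for a sink.

Q3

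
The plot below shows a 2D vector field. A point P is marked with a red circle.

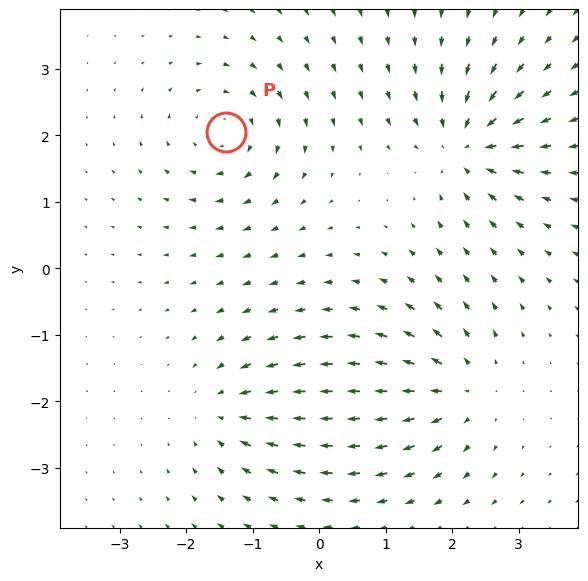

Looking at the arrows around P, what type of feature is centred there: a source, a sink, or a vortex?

vortex

At P (-1.4, 2.1) the arrows circulate clockwise. Divergence ≈0, curl about -5 — near-zero divergence with nonzero curl is a vortex.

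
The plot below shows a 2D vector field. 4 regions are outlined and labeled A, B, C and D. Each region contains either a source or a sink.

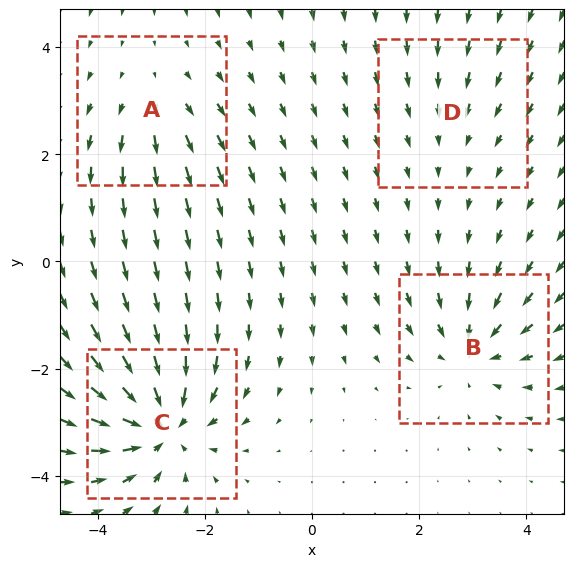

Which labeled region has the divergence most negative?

C

Divergence at each region's feature centre — A: about +3, B: about -5, C: about -8, D: about -2. Region C is most negative.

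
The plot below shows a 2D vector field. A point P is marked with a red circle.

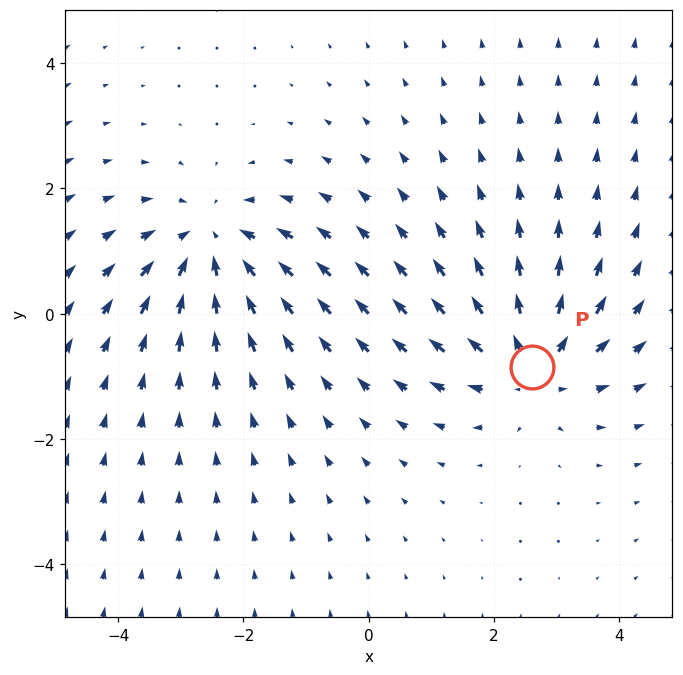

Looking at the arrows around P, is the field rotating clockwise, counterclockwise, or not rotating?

Near P at (2.6, -0.9) the arrows show no circulation. The curl there is ≈0.

not rotating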